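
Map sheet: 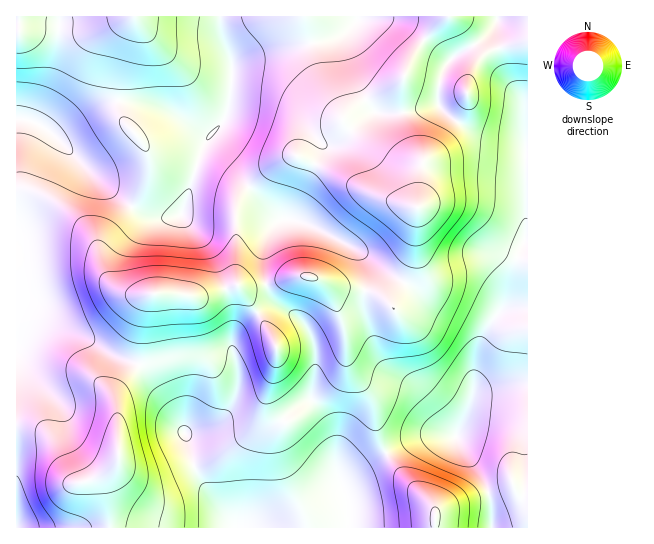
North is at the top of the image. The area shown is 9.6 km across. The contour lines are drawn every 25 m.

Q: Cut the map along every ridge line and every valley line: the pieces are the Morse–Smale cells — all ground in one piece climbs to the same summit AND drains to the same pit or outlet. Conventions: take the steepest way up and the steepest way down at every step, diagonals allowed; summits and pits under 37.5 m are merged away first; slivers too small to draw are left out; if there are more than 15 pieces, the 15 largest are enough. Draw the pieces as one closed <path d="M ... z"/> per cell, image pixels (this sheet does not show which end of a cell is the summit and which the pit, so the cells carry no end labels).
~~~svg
<path d="M527 16l-221 0 13 57 9 20 11 16 4 12 28 27 40 26 4 11 2 21-15-2-31-11-73-37-8 0-8 4-33 27 32 33 14 0 10 3 52 26 57 40 21 20 30 15 11 10 1 15-2 10-2 34-5 18-12 27 24 35 7 13 4 13 2 29 35-1z"/><path d="M249 188l-9 9-4 9 1 79-34 11-50-3-6 8-3 10-3 48-2 6 6 5 31 45 9 18 12 42 38 53 112 0 2-5-1-22-8-16-6-1 1-3-2 0-2 4-1-4-3 3-5-5-1 2-4-2 0 2-4-2 2-2-9 2 0-3 4 1 3-2-7 0-8-8-2 0 1-3-2 1-1-2-2 2 1-5-4 1 3-3-4 0 1-4-4-1 2-4-6-6 2-5-3 0 1-11 4-8 10-10 15-8 11 10 12 22 3 37 6 17 16-16 44-27 24-8 29 0 2-2 11-23 5-18 4-56-8-10-34-18-21-20-57-40-52-26-10-3-14 0z"/><path d="M219 16l-200 0 0 14-3 1 0 87 17 3 16 10 52 52 40 30 14 6 26-4 22-68 4-8 17-20 5-16 3-40-9-22z"/><path d="M22 119l-6 0 0 204 9-4 20 2 46 20 23 15 25 8 2-5 3-48 3-10 6-8 50 3 34-11-1-79 4-9 8-10-17-18-24-17-4-5-22 67-16 5-15-2-17-9-32-25-52-52-16-10z"/><path d="M34 319l-13 1-5 5 0 202 93 1 0-15-4-19 0-13 14-20-3-67 23-29-25-9-39-23z"/><path d="M305 16l-85 1 3 24 9 22-1 31-4 20-6 9-14 16-3 6 1 5 26 19 18 19 33-28 8-4 8 0 73 37 31 11 15 3-2-22-4-11-40-26-28-27-3-10-21-38-8-40z"/><path d="M139 365l-18 20-5 9 3 67-14 20 4 46 125 1-37-53-12-42-9-18-31-45z"/><path d="M455 436l-29 0-15 4-26 13-32 22-10 10 6 24-1 18 143 1 1-18-5-24z"/><path d="M311 401l-16 8-10 10-5 14 4 9-3 1 6 6-2 4 4 1-1 4 4 0-3 3 5-2-1 3 3 0-1 3 2-1 9 11 7 0-3 2-4-1 0 3 9-2 6 4 0-4 5 6 3-3 2 5 2-4 2 0-2 2 5 2 2-4-4-11-3-37-8-16z"/>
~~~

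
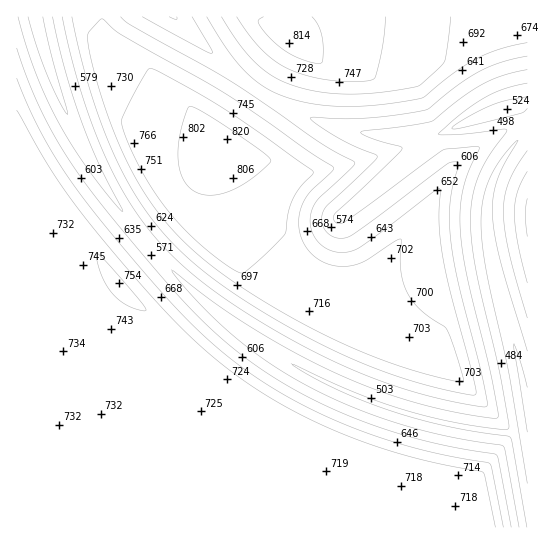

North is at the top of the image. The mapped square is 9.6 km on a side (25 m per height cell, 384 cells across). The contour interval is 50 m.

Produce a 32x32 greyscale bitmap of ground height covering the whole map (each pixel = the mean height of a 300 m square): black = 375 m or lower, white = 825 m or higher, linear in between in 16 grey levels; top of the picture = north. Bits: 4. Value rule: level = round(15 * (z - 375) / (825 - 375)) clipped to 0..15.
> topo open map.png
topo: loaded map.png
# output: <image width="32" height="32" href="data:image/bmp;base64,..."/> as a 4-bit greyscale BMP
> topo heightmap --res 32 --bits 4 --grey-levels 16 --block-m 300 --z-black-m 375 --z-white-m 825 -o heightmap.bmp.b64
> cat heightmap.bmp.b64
<image width="32" height="32" href="data:image/bmp;base64,Qk12AgAAAAAAAHYAAAAoAAAAIAAAACAAAAABAAQAAAAAAAACAAATCwAAEwsAABAAAAAAAAAAAAAAABEREQAiIiIAMzMzAERERABVVVUAZmZmAHd3dwCIiIgAmZmZAKqqqgC7u7sAzMzMAN3d3QDu7u4A////AMzMzMzMzMzMzMzMzMy7u5XMzMzMzMzMzMzMzMu7u7uFzMzMzMzMzMzMzMu7u7u7dMzMzMzMzMzMzLu7u7u7unTMzMzMzMzMzMu7u7u6mYhjzMzMzMzMzMu7u7uph3ZlU8zMzMzMzMzLu7qYdlVEVVLMzMzMzMzMy7qYdlRVZ3dSzMzMzMzMzLqYZUVWeJmXQczMzMzMzMuodVVniaq7ljHMzMzMzMy5hlVniqu7u5YxzMzMzMzLl1Vnmru7u7qFIszMzMzMuXVniru7u7u6dCLMzMzMy5dWibu7u7u7uWQjzMzM3Ll2eavMu7u7u7hjJMzMzcuXaJvMzMu7u7uoUyXMzMy5dorN3My7u7u7p1I1zMzLqGis3d3MqZmru5dCRszMyoaKze3d25d4mruXQkbMzKh3rO7u3duXZniqlkJHvMuXab3u7u7cqGVniZdCRry5dore7u7u7bqHVniXU0a7qGac7u7/7u3LqHVWeGM1u5ZYre7v//7cuph2VWZlM7p1ac3e7//tuph2ZVVEVUO4ZXrN3u7ty6mHd3d2VEREp1WLzd7u26mZmZmZmHZERZZGm8zd3LqZq7vMu7qXZUSFR6vM3LqZm8zd3dzLqYdmdFirzLqYibze7u3cy7upiGRou7qZh5rN7+7t3Mu7qqpUabuph2ir3u7u7dzLu6qq"/>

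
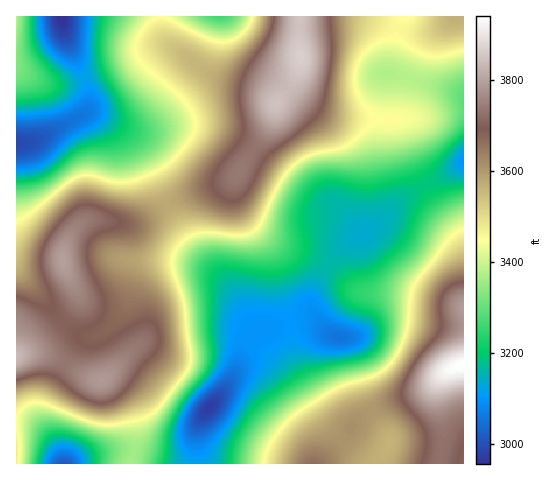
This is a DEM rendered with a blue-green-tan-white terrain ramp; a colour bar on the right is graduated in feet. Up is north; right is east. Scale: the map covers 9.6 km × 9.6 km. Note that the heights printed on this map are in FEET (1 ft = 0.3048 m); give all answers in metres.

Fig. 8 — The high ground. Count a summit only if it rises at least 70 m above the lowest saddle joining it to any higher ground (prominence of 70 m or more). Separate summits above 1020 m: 1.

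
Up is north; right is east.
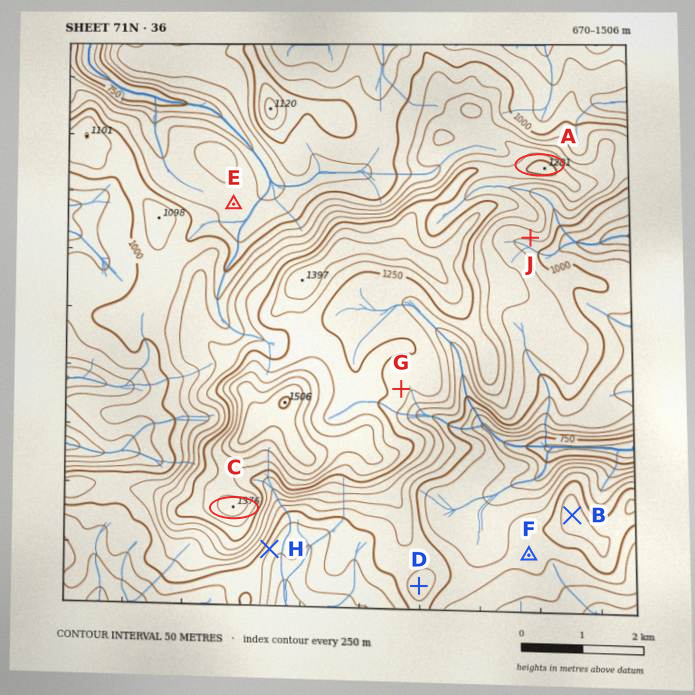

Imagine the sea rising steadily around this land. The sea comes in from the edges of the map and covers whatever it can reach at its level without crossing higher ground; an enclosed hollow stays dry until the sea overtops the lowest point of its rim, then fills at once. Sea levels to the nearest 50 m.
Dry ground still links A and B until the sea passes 950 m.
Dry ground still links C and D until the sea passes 1050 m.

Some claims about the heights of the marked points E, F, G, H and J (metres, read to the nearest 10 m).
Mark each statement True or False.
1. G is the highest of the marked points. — True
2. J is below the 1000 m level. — False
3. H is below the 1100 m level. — True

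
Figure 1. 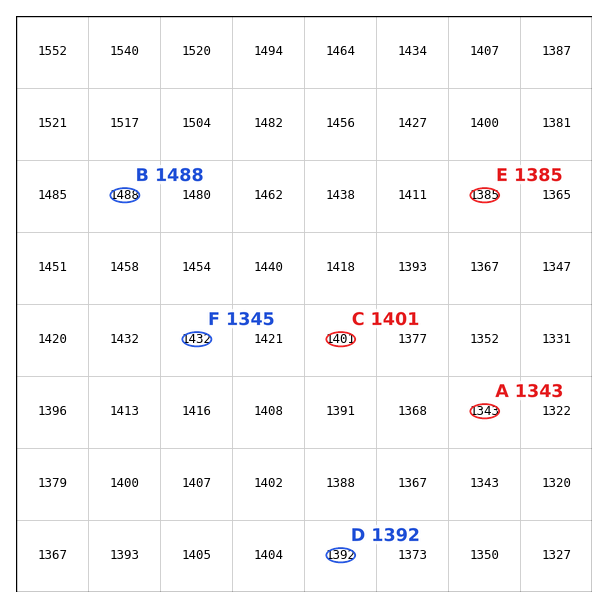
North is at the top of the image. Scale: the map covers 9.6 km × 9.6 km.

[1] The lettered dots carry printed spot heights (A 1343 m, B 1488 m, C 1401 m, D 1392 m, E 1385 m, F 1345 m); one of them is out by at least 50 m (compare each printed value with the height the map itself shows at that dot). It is F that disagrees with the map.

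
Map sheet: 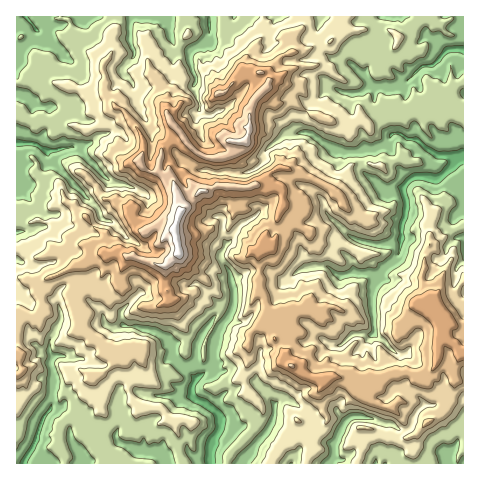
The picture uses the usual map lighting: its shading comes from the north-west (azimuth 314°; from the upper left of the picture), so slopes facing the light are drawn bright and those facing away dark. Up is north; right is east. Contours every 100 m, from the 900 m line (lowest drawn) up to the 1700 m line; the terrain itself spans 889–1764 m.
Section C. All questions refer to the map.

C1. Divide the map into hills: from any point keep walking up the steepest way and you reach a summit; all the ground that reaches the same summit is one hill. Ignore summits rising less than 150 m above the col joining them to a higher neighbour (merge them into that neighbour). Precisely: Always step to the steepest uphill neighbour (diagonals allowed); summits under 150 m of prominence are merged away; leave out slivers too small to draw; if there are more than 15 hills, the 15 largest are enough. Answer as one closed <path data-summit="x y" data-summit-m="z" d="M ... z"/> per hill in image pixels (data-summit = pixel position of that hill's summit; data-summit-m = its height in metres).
<path data-summit="179 252" data-summit-m="1764" d="M463 16l-185 0-4 6 0 10-6 10 9 2 10 16 15 0 21-7 9 5 12 1 18 14 10 12-14 8-12 0-13-6-6 1-19 18-7 14 1 13-17 1-19 16-2 10-7 8-15 6-45-4-14-9-26-31-8-3-12-22-4-22-11-10 0-5 12-12 0-6-5-10 2-24-115 1 0 277 10 7 5 6 0 6-3 6 1 20 11 11 10 3 0 12 4 12-3 30-9 13-26-15 1 59 447-1 0-60-5-4-13-1-15 8-6-2-7-8-9-6-13-2-14 16-6 16-13-4-10 0-5 2-5 7-7 17-4 2-14-11-6-16-15-13-14-5-9 7-6-11-13-13-11 2-20 10-14-26 3-5 1-23 19-33 1-16-2-12 20-9 17 2 14 8 4 0 12-10 9-3 20 0 14 9-3 15-7 16 1 6 20 21 11-1 8 2 0 15 5 10 8-2 4-4 3-5-18-15-2-44 3-13 4-3 6 6 17 0 7 3 8-3 7 0 6-4 7-12 7-6 2-12 8-7 10-3z"/><path data-summit="246 140" data-summit-m="1638" d="M277 16l-68 1 1 16-3 6-17 13 0 11 6 19-2 3-6 0 7 3 5 17-1 5-3 2-11 0-11-10 1-10 9-8-10-8 1-31-5-9 0-19-38 0-3 7 0 16 5 10 0 6-12 12 0 5 11 10 4 22 12 22 8 3 26 31 14 9 44 4 12-4 11-10 2-10 19-16 18-2-2-2 0-10 7-14 19-18 6-1 13 6 12 0 14-8-10-12-18-14-12-1-9-5-21 7-15 0-10-16-9-2 6-10 0-10z"/><path data-summit="292 365" data-summit-m="1510" d="M325 266l-11 0-13 3-14 11-4 0-14-8-11-2-10 2-16 6 1 29-19 33-1 23-3 5 14 26 20-10 11-2 13 13 6 11 4-5 7-2 21 13 9 8 3 13 9 9 7 2 9-19 5-7 5-2 10 0 13 4 9-20 11-12 8 0 2-9-7-25-7-4-7 8-8 2-5-10 0-15-8-2-11 1-20-21-1-6 7-16 3-15z"/><path data-summit="421 304" data-summit-m="1498" d="M463 236l-9 3-8 7-2 12-18 20-17 5-7-3-17 0-6-6-4 3-2 6-1 26 2 25 26 21 6 24-2 10 14 7 7 8 8 2 13-8 13 1 5 3 0-115-8-6 0-11 8-11z"/><path data-summit="19 356" data-summit-m="1399" d="M18 295l-2 0 0 109 19 13 7 3 9-13 1-21 2-4-4-17 1-10-3-4-8-1-10-9-2-22 3-6 0-6z"/>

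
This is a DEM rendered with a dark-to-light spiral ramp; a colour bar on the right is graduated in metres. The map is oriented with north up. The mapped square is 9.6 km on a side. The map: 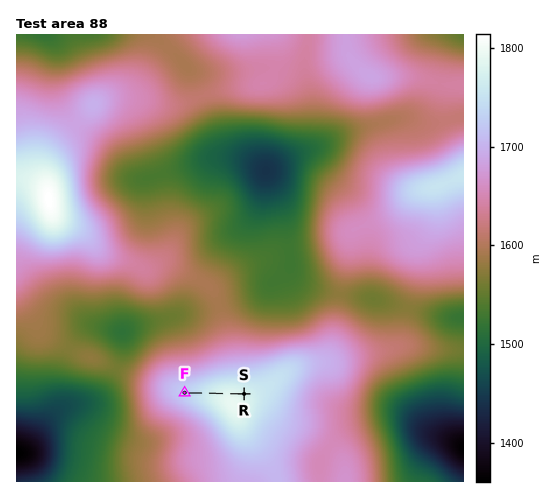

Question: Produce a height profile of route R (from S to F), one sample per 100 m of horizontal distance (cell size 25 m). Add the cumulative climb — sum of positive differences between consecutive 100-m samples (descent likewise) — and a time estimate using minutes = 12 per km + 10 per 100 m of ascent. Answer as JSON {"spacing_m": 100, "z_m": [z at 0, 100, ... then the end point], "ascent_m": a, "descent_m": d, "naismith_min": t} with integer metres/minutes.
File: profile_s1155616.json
{"spacing_m": 100, "z_m": [1779, 1783, 1786, 1786, 1785, 1782, 1776, 1770, 1763, 1755, 1747, 1740, 1733, 1728], "ascent_m": 7, "descent_m": 58, "naismith_min": 16}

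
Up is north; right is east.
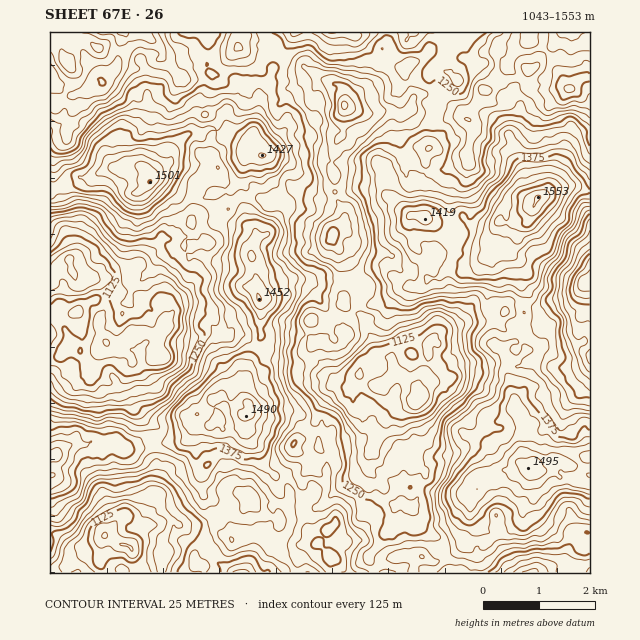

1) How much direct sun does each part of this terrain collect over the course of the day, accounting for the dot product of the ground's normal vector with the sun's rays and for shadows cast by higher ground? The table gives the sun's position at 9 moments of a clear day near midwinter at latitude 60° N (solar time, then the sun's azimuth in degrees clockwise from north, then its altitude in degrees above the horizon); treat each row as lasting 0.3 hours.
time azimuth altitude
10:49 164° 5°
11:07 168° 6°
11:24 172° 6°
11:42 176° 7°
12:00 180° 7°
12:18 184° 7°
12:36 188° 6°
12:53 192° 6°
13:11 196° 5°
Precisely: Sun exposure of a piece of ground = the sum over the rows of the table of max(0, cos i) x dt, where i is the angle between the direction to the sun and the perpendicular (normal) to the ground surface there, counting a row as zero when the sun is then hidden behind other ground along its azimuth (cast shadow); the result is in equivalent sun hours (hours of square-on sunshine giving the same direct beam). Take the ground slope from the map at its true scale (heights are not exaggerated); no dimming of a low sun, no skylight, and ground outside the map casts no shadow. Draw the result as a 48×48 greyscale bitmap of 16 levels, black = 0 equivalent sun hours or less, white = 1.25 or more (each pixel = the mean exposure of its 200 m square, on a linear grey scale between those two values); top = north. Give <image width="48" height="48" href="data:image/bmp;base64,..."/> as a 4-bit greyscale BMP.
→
<image width="48" height="48" href="data:image/bmp;base64,Qk32BAAAAAAAAHYAAAAoAAAAMAAAADAAAAABAAQAAAAAAIAEAAATCwAAEwsAABAAAAAAAAAAAAAAABEREQAiIiIAMzMzAERERABVVVUAZmZmAHd3dwCIiIgAmZmZAKqqqgC7u7sAzMzMAN3d3QDu7u4A////AGEQAhNVEVU2uXiHipgwF5VIhoiairhkRoQiIAAkISFZu5hlZ0JEIjRCFaiJu9yoi1hSAAIzVAJXiHUzRDJXYAAAJUZovd65UnulM2lBIAJSIzISMlUQEgAAZ3dVe8mFVMqbtzJVRFdBAAIzIAIQFBABR5piRmlnfIiaq4h2Z5hTIBRkMQARMhAUd4iJdXiWebvIi9pjRndTI0VzNRABAVVVRmWJl2eLypl4mqqZmIdUV4dEEiAAATVSARRYd4eN21M63MzLhmZ6mYZDECIQEhEAAAE0Znd2VFZ5usyYdmVnmoQAECQxEkMjIAABJCI1RDVnaHaJq4ZYu6UAJkIyESNCIQAAAAAAIgFDQyE0VoeqmFdhIyIjMREhJDERAAAAAAAAAAAAJWiHZFaJYRMQIQABEyEhEAAAAAAAAAACVlQ0aHZmYhABEQAAAAIiRSEAAAAAAAAAAAIzMjMzEAABEBAAAAACQhAAAAAAAAAAAAE0EQEQAAABABAAAAAAEREAAAAAAAAAAAABIBEQAAAREREAAAABABIAAAAAAAAAAAAAERIhIgMyRjQyIAACEAAAAAAAAAAAAAAAABEzJImVU0ZjMgAzMRIhABAAAAAAAAAAABMzN4irVVQiIjenIlVBAiAAAAAAAAAAAERFQzN4rKVDI0MyExExAgAAAAAAAAAAAkM0IBMTabuXUzAAEyJDEBIQADQhABEBJXhmQlITVnvJiWQyAlIBERERIjMhERE1iJmYmmEmhpzN7JZUMzMAEAAAEiNUM0RpmUM1h0RUFYm+7Mp5qYdCAAAAAEVmZ2IjMxAjVkZjRVM3mc7bqZdEIBAAJENGh3ZSASIRESEUhSEhNmiql1Z3hVEVd3VYl3ZERTEAAAABIhRjIyRmmFjLh7p2aauVVTEBIiMgAAAQFHdlQyI0RmeXaXipq7ymM0RCEDdjEAATRpZXYyE1ZqloumiZmZu6djV1IhEiMyM0U0h5dFMneLmMx966iKzKl1MxAAAVZ4dFZVRkM0EBNYqXaf/u283biIhlIAAUM0V3ZiAAAAAAI0ionIrvyoebplNVQQEhRSSIQxAAAAAAEhJHmxN3mFNZl0MCVnZFZTIzNCAAAAAAAAABIQESV1QxSHQki6ynQSQzYxAAAAAAAAAAAAAAESEAJDJXeJmEIzM0MhABIQABAAAAAAAAAAAAEkd1MzESM0EAAAEkQgABAAAAAAAAAAAAAXZTEiABJTMQAAAAARABIAAAAQAAAAAAAAEjEAADIUIQAAAAAQARAAAAAAAAAAAAAAACAAABERAAAAABQiIgAAAAAAAAAAAAAAAAAAAAAjICEUQkNXMAAAAAAAAAAAAAAAAAAAEQIRRUM1dkN4MBAAAAACMQAAAAAAAAAAEiIiaXZkJndlVjAAAAAFcwAAAAAAIQAAIzFs7bqTIjUxNSAAAAE2MSEAAAACIgAAAlesyoYmhREyMhIAABNDAlMAAAEzVSABE4uomrc0ulM1VCIQATVTEhAAAANoZFIUZ5mauWiHR4ZDZ2QgAkRA=="/>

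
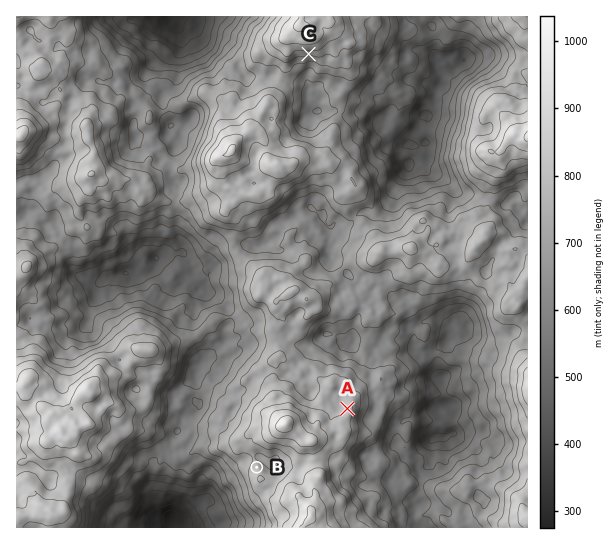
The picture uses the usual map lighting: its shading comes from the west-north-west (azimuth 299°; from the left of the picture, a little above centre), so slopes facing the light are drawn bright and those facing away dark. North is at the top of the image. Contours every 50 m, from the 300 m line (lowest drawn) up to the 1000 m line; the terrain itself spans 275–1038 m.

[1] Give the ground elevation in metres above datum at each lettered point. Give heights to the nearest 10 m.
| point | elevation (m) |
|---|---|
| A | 850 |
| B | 830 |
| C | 860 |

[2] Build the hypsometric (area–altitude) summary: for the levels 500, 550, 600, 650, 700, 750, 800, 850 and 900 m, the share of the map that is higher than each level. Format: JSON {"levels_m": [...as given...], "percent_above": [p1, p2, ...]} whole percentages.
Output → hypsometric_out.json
{"levels_m": [500, 550, 600, 650, 700, 750, 800, 850, 900], "percent_above": [94, 89, 81, 71, 58, 43, 29, 16, 8]}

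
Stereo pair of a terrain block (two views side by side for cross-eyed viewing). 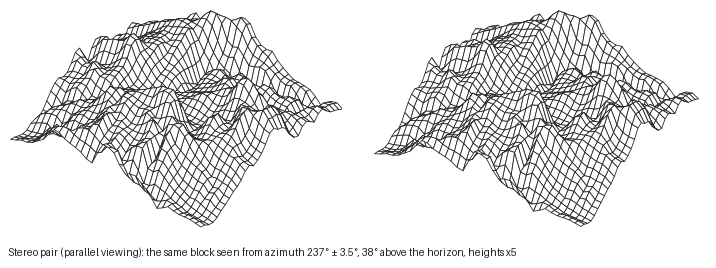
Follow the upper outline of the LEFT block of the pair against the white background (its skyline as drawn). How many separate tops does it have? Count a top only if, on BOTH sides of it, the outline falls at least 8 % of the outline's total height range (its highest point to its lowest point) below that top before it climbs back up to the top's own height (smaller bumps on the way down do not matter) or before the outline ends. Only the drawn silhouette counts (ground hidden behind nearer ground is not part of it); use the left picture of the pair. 5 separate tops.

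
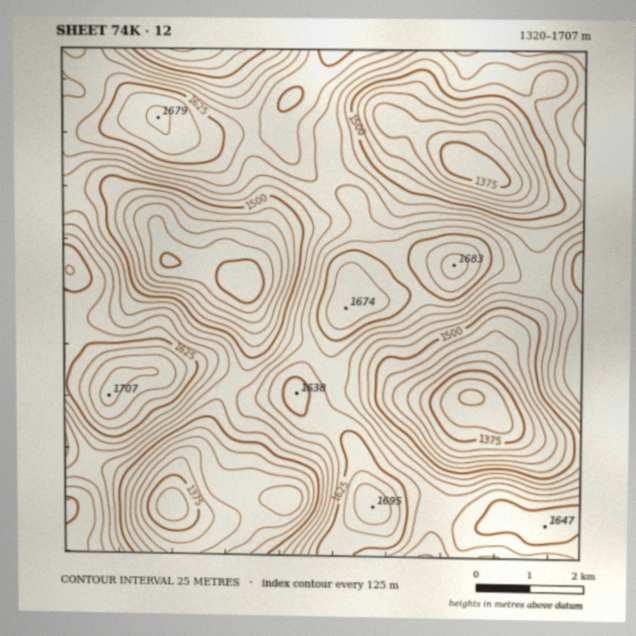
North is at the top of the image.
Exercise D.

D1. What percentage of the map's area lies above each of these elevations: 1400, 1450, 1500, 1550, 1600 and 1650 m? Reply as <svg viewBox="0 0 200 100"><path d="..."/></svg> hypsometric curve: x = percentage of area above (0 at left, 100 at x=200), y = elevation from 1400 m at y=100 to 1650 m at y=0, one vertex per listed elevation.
<svg viewBox="0 0 200 100"><path d="M183 100l-25-20-25-20-34-20-46-20-40-20"/></svg>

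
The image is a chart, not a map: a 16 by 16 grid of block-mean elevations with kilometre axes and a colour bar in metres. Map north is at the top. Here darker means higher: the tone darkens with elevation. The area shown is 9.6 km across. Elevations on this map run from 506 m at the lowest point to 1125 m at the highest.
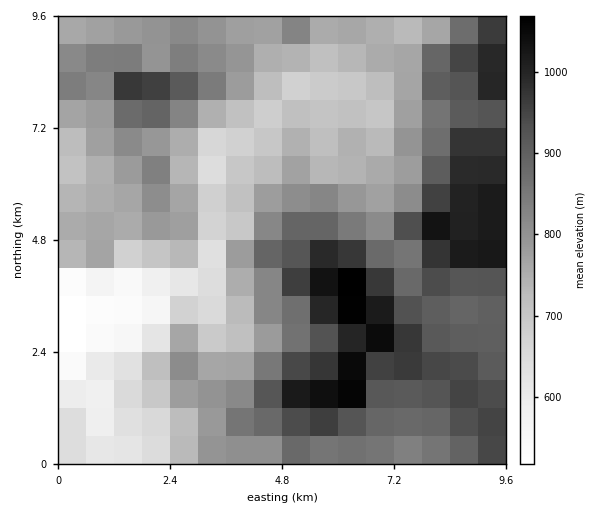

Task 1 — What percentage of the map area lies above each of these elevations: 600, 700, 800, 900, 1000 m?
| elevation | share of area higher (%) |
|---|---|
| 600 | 93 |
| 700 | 82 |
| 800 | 50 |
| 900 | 28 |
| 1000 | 8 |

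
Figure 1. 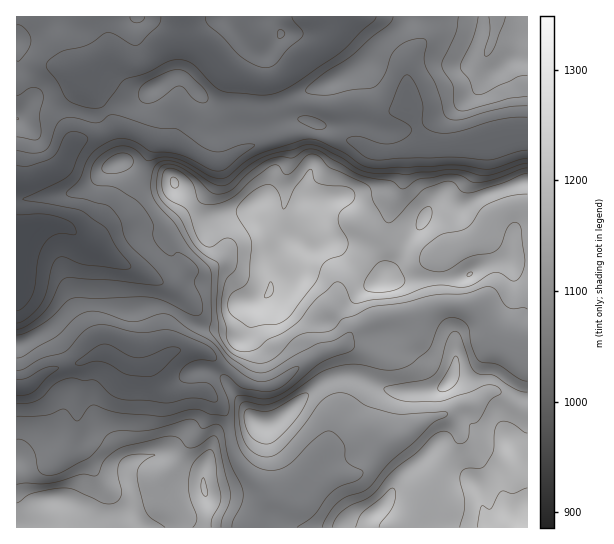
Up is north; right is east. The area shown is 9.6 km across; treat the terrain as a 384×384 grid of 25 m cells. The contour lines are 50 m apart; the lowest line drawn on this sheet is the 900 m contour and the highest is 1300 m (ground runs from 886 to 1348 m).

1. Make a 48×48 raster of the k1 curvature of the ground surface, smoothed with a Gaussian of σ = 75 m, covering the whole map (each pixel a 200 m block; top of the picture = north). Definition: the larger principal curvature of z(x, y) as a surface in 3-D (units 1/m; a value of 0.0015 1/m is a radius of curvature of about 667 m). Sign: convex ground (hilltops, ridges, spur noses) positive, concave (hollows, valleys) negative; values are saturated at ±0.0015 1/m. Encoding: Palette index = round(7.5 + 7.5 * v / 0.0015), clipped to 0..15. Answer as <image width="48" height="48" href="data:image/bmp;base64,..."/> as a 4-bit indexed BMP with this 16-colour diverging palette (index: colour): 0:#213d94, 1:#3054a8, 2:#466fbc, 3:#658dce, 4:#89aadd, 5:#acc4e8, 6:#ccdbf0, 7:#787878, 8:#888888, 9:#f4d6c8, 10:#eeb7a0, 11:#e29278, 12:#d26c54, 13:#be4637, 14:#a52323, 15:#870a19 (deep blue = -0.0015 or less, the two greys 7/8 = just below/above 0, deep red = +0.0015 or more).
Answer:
<image width="48" height="48" href="data:image/bmp;base64,Qk32BAAAAAAAAHYAAAAoAAAAMAAAADAAAAABAAQAAAAAAIAEAAATCwAAEwsAABAAAAAAAAAAlD0hAKhUMAC8b0YAzo1lAN2qiQDoxKwA8NvMAHh4eACIiIgAyNb0AKC37gB4kuIAVGzSADdGvgAjI6UAGQqHAJiIl4iIm5mIi8ZneJmaq7qrh3iIiIuHmYiImJmZq3d4i9iIiIh3eavOyYh4d4uJmJvMupmIund4ndqZh4h3iZmc+4d3d5uJiZvNyoh3ynd4nsmZh4iIiJhn3od3d7uJiJl3m5iJyWd4n7iIiIiHeIdnrqd3ismKeKhmeamquXh4n8l4mZiHiIiIi9uIiqiJeLh3d3irzcuprfh5qpiHiImYiK3IiYeJmKmId3iJm825iviKu6iHd3iYeHnbmHeKqJiJiIiZh4m6ePqcu6iHd4iId4eduHeLqJmZmImZmIisucyd3dqId4iHeIeKqZibmZmZmIqZiIh5yomf/v+od4iHeIeIaZiqh6qpqIqXeId4mWXfqc/6d3iIiZmJiYeqh3eqqZqGeId4h2n7dWr/p3eJve7uuYiIrJeKupqHeHiqlo+2mHef+6q8y6q9+7qsyLh4mYqHd3ed/uyZuod5zdy5d3dn7LzLhrh3mHmIiHeJu4qru6h4mZmYd3d2z6eJd8mZqYd3iId3h1rtuqqYeHiIiIiHv4Z4d/+5mHZ3iIdnd678qIiIeXeYiId4v4Z3eK/8qXZnmYiK79zKqaiJu5iYiId5zah4iEjNuqqry5m+2Zy4mKqZq7iHeId5u6iIiFaMyrvMzMzKdo3KqZuHd6yWeIh4mYeJmHZquqqpmruYd43Lupq3d4zaqZh3eIZpqHd6uZmZmYiHiY2omonKmHnO7tzLzLh4uHeKuYiIh3iZh42Ym5irl3mauqvM3/2puYiKuHiHd4moZqp4q4ebh4mIqZd3ec7KuYiKqHd4iJqYi9l4u4eamZmJmbdneImZuIiJmHd4mqmIr7h3uYipmqmYd7p3eId3uIiIiId5mph4zZh4uHmYeah3d5yYeId4qId3d4h4mYdpy6mauHiYioZ4iJzJiZh4mId3d4iImIic2ry6qHeIioeJmJrJiqd4iN3MupmImJrNyqvMyYiZmrqod4nLm8yHd5rO7sl4mKz9zKmby6mZmrzKqYmsuq7/uXh3et2ZmJz//ZiKvJm6mb3v/bzN7bq//4h3Zq7rqr/+qFR5vciuu8p3ipqZq6dnrYmZiJvv/c/aiHeJrP2/7KhWeHh3iIdni3rKh4mbymiIiJh4iJmuyIh3iId4iId3iIvJZniaqXd3iqmYh3eKqHd4mYiIiId3iLuZd4qXeIiZqZmaqpiKu6qqqZiZmId3d7mJrNyoiZmYiYiIiJq7qYiIh3iKzJd3d6uJq6mruph3iamZqpiIh3d4h3d3rdqYd3uph2eIm8l4ncuqqrzLqYeJmHd3mczLu4mZh3d4m+6p3YZ4d3i+/8qamHd4iKqpmKmId3iImIztyHd4iZd4reypmHeImamrh6h3d4iIiHirqHiIq6h4iLy6mHiqqqiKu6iIiIh3ioiJiHibvMd3h3m7qHiYiLh4mamYiIh3mod3h3i7iduZh3iruYeIh6p3iamZmZmImoiIiYvId7zLqIiKu6iId4uIiaeJmIiavMuYmryXiblniId3iaqph4uHiQ=="/>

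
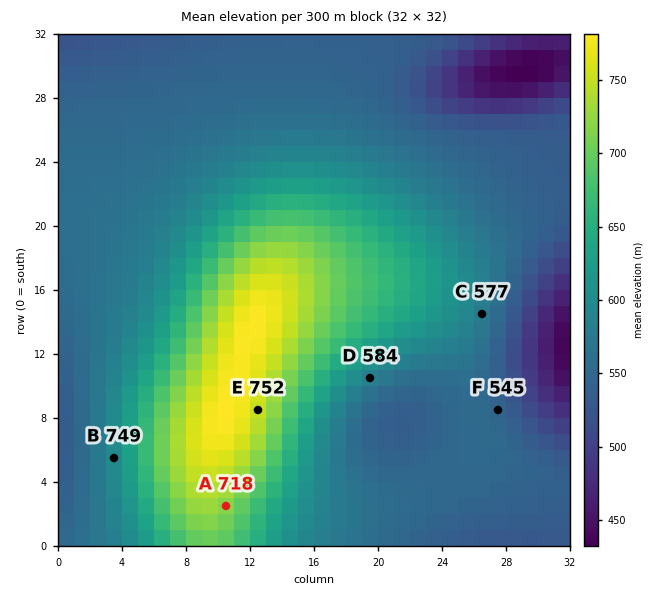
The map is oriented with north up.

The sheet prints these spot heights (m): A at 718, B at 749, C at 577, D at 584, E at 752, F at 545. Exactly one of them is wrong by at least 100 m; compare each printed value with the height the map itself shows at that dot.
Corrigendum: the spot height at B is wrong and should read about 599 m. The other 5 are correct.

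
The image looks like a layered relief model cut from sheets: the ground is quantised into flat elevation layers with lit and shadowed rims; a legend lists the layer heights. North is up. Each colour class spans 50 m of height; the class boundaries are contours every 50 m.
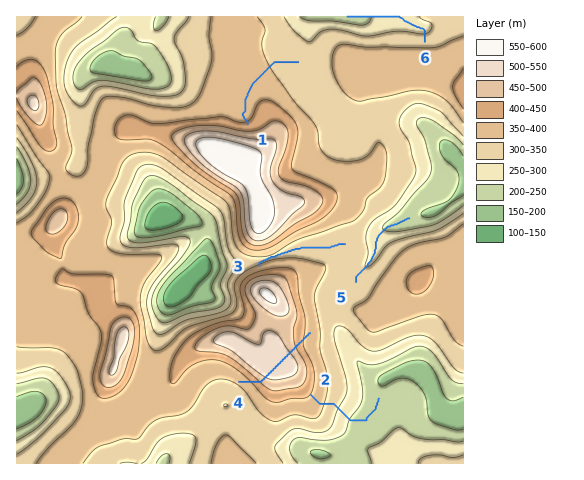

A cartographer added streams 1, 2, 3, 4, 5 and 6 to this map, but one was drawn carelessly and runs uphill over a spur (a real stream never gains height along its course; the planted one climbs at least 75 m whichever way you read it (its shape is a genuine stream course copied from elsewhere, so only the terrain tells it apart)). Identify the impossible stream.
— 4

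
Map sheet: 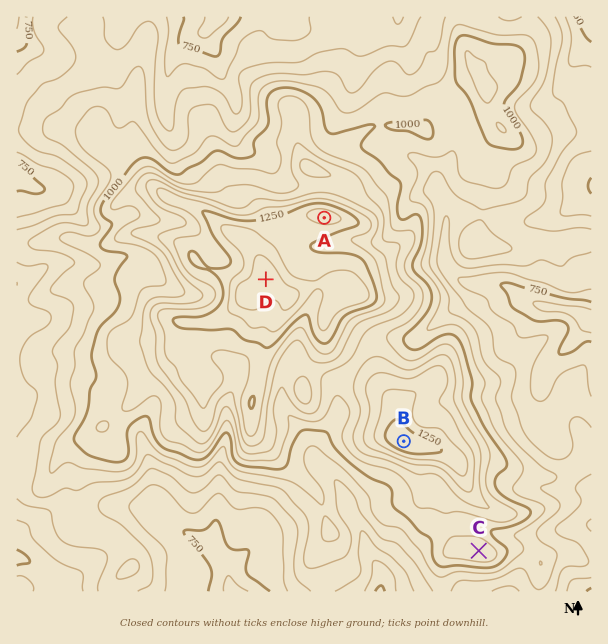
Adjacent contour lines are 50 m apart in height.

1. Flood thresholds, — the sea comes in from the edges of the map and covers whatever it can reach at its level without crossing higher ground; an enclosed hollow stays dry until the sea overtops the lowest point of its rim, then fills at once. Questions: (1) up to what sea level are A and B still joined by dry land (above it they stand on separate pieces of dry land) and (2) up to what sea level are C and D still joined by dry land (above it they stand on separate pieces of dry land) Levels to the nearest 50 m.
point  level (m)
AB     1100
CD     1050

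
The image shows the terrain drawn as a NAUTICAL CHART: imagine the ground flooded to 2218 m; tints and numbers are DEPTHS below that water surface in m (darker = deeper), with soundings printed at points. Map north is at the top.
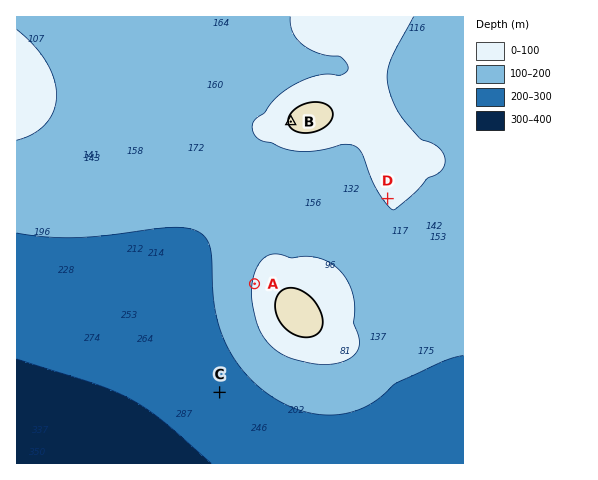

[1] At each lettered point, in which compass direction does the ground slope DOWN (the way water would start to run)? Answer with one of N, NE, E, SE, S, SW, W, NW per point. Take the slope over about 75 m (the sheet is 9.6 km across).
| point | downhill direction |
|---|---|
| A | W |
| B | W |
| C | SW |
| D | SW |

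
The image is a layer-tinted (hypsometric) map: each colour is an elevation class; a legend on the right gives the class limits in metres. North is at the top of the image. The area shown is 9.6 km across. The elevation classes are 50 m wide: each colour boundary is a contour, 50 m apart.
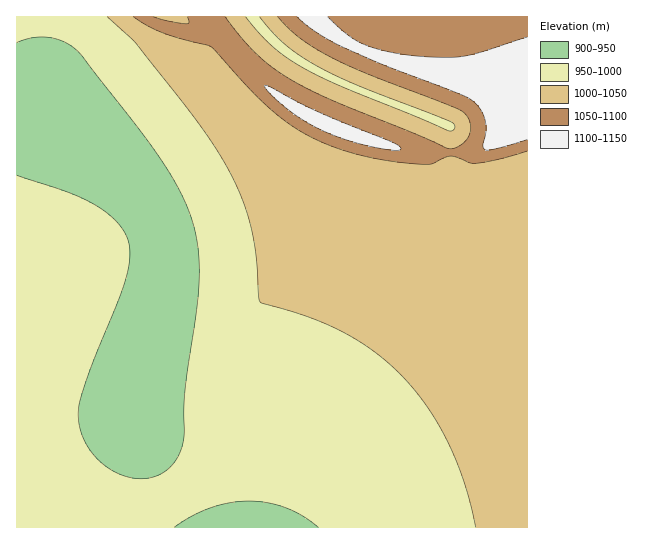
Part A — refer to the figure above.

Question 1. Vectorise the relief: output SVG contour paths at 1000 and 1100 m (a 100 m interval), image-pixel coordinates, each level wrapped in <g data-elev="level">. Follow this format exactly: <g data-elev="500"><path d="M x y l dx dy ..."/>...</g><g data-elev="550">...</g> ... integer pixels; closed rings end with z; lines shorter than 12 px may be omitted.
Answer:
<g data-elev="1000"><path d="M107 17l28 25 42 53 31 42 21 34 14 30 8 28 5 25 2 41 2 7 49 15 34 15 32 20 28 25 26 32 20 35 16 40 11 43"/><path d="M259 17l25 26 30 21 43 21 93 36 4 4 0 4-3 2-4-1-104-43-34-16-19-11-15-11-14-14-15-18"/></g><g data-elev="1100"><path d="M390 150l8 0 3-1-2-3-7-4-69-28-52-27-6-1 4 7 15 13 16 12 16 9 33 14z"/><path d="M527 37l-62 19-20 1-31-1-29-5-22-7-16-9-19-18"/><path d="M297 17l18 15 26 14 39 17 73 28 18 9 9 9 5 10 1 12-3 15 3 4 15-3 26-7"/></g>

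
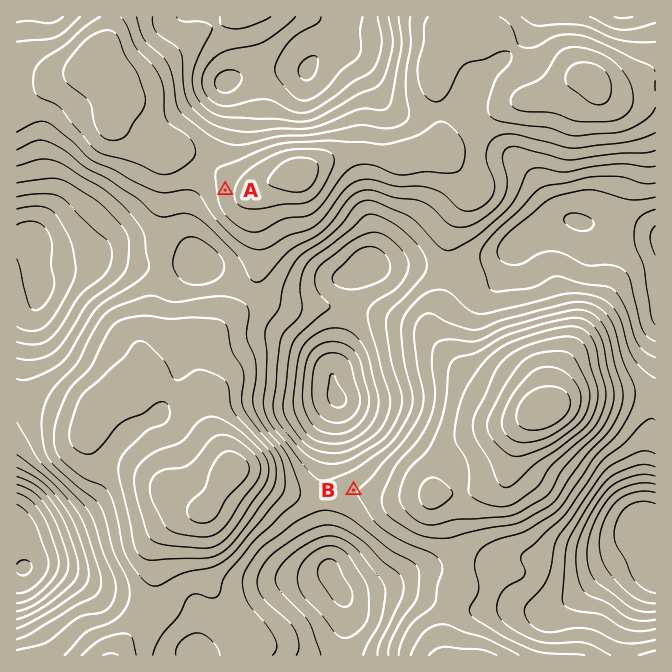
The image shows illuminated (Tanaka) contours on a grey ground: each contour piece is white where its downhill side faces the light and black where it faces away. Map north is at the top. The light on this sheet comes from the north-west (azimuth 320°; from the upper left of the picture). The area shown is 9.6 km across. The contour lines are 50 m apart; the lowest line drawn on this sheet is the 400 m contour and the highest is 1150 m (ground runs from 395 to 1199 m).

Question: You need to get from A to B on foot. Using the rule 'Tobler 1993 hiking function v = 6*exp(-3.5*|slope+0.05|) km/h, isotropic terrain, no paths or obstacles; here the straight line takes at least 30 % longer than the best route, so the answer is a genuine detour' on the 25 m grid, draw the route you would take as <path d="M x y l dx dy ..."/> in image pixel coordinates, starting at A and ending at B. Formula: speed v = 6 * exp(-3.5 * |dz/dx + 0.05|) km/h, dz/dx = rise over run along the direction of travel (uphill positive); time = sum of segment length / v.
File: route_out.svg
<path d="M225 190l-1 3 0 19 15 30 6 6 10 20 0 12 2 3 0 50 8 17 0 60 9 17 46 46 34 17"/>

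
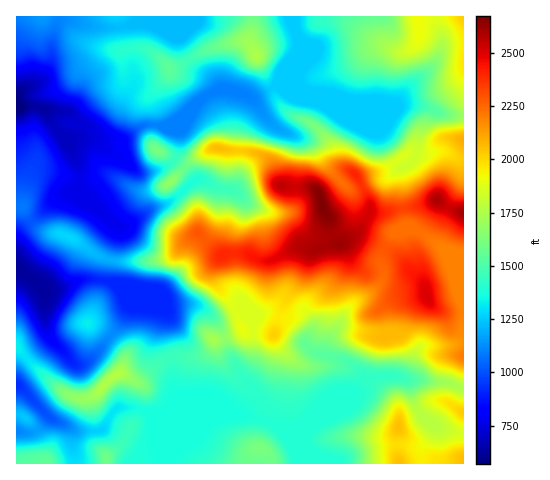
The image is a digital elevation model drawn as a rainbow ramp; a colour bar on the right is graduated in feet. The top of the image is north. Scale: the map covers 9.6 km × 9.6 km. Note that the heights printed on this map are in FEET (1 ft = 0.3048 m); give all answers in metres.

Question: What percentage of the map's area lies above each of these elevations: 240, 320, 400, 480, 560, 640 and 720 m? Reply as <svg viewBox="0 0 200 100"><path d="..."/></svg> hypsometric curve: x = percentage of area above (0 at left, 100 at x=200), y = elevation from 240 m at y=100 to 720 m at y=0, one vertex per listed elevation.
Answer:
<svg viewBox="0 0 200 100"><path d="M190 100l-21-17-36-16-52-17-25-17-24-16-19-17"/></svg>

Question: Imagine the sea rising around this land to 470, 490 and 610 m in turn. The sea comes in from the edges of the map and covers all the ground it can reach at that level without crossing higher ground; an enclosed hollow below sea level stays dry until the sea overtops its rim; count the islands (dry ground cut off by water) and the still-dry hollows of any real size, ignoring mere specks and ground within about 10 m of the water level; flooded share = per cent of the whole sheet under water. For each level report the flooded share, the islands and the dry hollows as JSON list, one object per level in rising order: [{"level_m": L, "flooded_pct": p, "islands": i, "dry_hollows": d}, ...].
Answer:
[{"level_m": 470, "flooded_pct": 57, "islands": 2, "dry_hollows": 0}, {"level_m": 490, "flooded_pct": 62, "islands": 3, "dry_hollows": 0}, {"level_m": 610, "flooded_pct": 80, "islands": 1, "dry_hollows": 0}]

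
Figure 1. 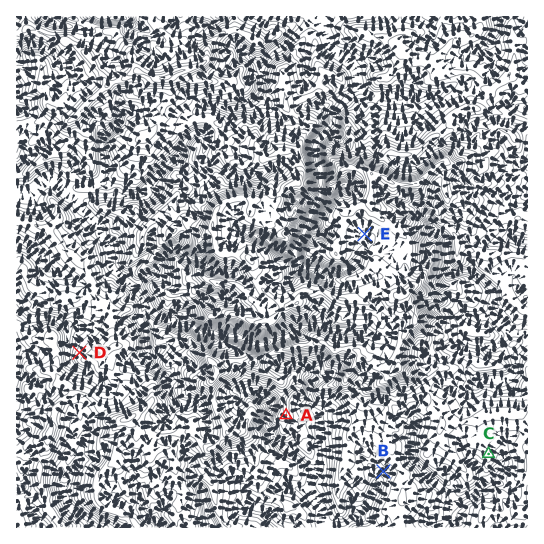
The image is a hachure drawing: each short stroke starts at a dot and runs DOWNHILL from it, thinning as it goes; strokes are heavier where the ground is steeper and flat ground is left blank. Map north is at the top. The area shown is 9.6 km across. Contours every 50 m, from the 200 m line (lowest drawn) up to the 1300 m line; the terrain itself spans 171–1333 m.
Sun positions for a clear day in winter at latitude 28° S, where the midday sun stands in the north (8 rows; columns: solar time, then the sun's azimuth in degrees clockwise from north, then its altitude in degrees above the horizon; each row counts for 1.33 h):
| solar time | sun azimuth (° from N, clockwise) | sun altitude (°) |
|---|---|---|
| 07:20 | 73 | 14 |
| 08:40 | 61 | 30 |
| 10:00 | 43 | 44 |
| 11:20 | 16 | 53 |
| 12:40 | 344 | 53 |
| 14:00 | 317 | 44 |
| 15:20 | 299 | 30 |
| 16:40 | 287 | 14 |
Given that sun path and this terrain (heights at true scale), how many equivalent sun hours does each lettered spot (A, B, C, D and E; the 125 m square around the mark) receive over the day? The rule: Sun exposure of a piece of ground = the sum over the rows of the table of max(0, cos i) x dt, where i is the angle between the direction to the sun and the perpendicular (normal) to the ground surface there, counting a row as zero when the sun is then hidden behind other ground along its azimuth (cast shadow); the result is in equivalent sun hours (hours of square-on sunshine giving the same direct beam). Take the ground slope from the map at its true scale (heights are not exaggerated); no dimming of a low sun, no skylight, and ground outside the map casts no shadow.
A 4.7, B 3.2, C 5.1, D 6.8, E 4.9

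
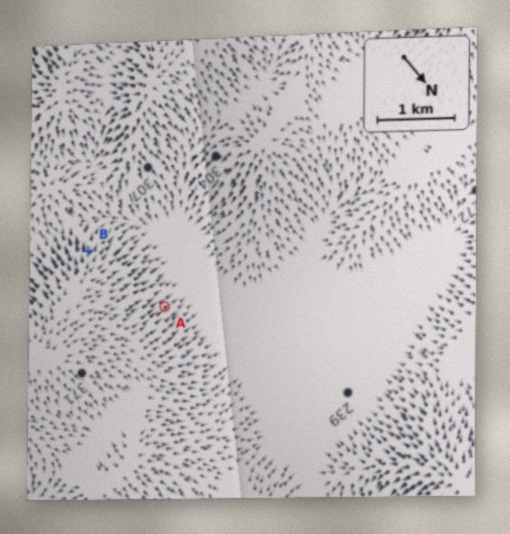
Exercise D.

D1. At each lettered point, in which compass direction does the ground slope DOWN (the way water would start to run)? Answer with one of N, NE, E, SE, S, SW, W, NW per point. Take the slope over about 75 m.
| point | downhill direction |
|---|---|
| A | W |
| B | SW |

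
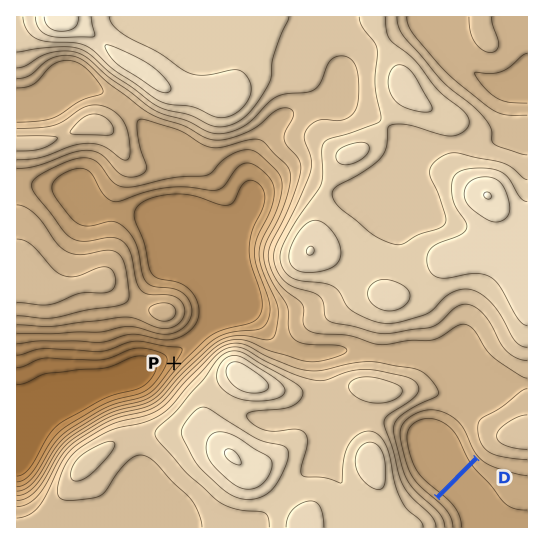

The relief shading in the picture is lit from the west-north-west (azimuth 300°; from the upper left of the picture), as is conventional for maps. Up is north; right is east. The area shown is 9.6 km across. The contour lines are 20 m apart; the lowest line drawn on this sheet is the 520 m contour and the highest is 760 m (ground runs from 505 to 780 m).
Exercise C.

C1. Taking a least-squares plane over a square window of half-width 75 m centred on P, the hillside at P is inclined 10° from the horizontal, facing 304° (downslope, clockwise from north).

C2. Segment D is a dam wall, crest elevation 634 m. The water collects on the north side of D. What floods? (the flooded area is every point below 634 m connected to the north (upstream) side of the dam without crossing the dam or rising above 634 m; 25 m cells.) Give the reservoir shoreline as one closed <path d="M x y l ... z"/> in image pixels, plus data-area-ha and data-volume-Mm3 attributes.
<path d="M434 412l-13 1-8 4-8 6-2 6 0 16 6 22 4 8 13 14 9 7 40-39-18-32-11-9-12-4z" data-area-ha="139" data-volume-Mm3="26.68"/>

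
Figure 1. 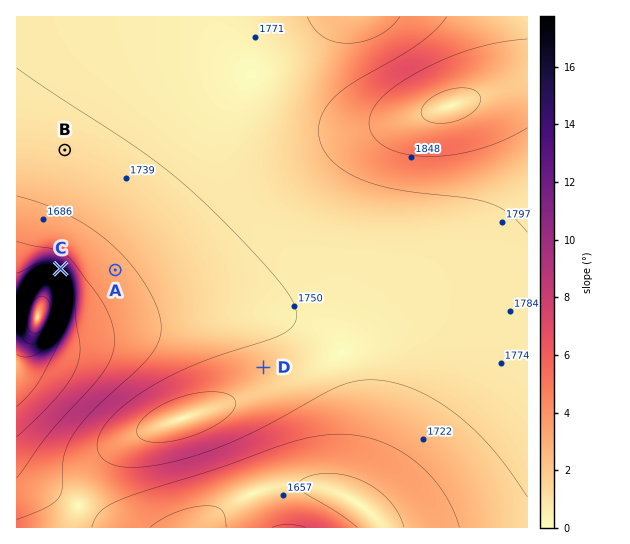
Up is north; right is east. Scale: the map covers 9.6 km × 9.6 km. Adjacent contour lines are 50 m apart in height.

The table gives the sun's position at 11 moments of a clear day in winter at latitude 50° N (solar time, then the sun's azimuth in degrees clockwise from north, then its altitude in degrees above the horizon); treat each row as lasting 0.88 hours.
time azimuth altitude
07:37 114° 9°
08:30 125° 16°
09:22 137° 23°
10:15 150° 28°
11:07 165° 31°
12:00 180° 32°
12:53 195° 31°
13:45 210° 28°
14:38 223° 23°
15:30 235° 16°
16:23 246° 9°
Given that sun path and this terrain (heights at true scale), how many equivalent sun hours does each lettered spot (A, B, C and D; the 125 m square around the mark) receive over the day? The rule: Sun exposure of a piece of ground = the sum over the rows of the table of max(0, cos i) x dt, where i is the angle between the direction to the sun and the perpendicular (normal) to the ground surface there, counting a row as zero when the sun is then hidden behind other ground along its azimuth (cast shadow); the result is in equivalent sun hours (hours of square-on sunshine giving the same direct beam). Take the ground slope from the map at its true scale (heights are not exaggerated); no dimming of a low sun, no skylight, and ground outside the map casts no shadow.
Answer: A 3.9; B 3.8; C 4.9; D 3.4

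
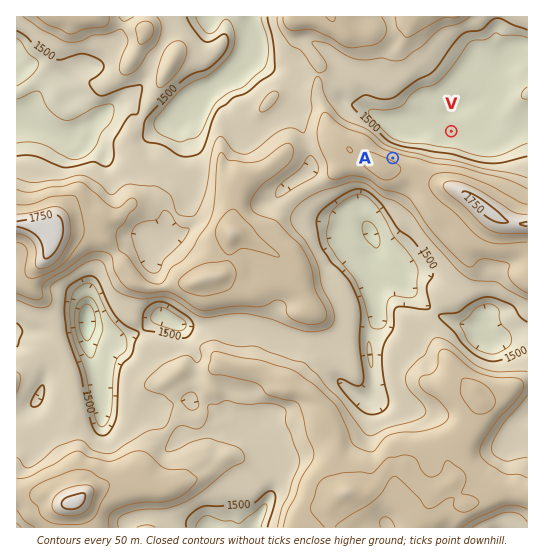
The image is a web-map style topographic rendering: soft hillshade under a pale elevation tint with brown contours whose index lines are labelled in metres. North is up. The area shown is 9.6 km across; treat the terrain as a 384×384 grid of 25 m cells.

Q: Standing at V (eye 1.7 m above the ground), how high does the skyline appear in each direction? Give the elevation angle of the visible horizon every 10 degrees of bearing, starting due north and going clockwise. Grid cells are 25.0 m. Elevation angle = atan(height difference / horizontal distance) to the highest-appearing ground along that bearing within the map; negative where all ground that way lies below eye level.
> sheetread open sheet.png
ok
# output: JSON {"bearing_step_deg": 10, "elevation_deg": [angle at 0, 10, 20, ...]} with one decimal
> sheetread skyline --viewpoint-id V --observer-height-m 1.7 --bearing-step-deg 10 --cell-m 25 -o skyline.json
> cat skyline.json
{"bearing_step_deg": 10, "elevation_deg": [5.0, 3.3, 2.3, 2.5, 0.4, 0.4, 1.1, 0.7, 0.4, 0.3, 1.3, 3.5, 4.8, 7.1, 10.2, 12.5, 14.7, 16.6, 17.0, 16.7, 16.2, 15.4, 14.7, 13.4, 11.5, 9.5, 8.0, 6.0, 4.0, 2.9, 4.0, 4.5, 5.1, 5.0, 5.6, 5.4]}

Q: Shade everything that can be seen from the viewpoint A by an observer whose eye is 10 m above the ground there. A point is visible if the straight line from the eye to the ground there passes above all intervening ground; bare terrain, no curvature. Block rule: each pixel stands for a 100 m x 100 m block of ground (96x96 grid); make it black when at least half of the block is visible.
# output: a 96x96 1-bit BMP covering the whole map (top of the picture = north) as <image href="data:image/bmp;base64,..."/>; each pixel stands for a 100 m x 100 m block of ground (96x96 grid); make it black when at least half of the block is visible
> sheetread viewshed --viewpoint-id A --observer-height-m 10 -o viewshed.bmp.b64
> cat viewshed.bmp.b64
<image width="96" height="96" href="data:image/bmp;base64,Qk2+BAAAAAAAAD4AAAAoAAAAYAAAAGAAAAABAAEAAAAAAIAEAAATCwAAEwsAAAIAAAAAAAAA////AAAAAAAAAAAAAAAAAAAAAAAAAAAAAAAAAAAAAAAAAAAAAAAAAAAAAAAAAAAAAAAAAAAAAAAAAAAAAAAAAAAAAAAAAAAAAAAAAAAAAAAAAAAAAAAAAAAAAAAAAAAAAAAAAAAAAAAAAAAAAAAAAAAAAAAAAAAAAAAAAAAAAAAAAAAAAAAAAAAAAAAAAAAAAAAAAAAAAAAAAAAAAAAAAAAAAAAAAAAAAAAAAAAAAAAAAAAAAAAAAAAAAAAAAAAAAAAAAAAAAAAAAAAAAAAAAAAAAAAAAAAAAAAAAAAAAAAAAAAAAAAAAAAAAAAAAAAAAAAAAAAAAAAAAAAAAAAAAAAAAAAAAAAAAAAAAAAAAAAAAAAAAAAAAAAAAAAAAAAAAAAAAAAAAAAAAAAAAAAAAAAAAAAAAAAAAAAAAAAAAAAAAAAAAAAAAAAAAAgAAAAAAAAAAAAAAAAAAAAAAAAAAAAAAAAAAAAAAAAAAAAAAAAAAAAAAAAAAAAAAAAAAAAAAAAAAAAAAAAAAAAAAAAAAAAAAAAAAAAAAAAAAAAAAAAAAAAAAAAAAAAAAAAAAAAAAAAAAAAAAAAAAAAAAAAAAAAAAAAAAAAAAAAAAAAAAAAAAAAAAAAAAAAAAAAAAAAAAAAAAAAAAAAAAAAAAAAAAAAAAAAAAAAAAAAAAAAAAAAAAAAAAAAAAAAAAAAAAAAAAAAAAAAAAAAAAAAAAAAAAAAAAAAAAAAAAAAAAAAAAAAAAAAAAAAAAAAAAAAAAAAAAAAAAAAAAAAAAAAAAAAAAAAAAAAAAAAAAAAAAAAAAAAAAAAAAAAAAAAAAAAAAAAAAAAAAAAAAAAAAAAAAAAAAAAAAAAAAAAAAAAAAAAAAAAAAAAAAAAAAAAAHAAAAAAAAAAAAAAAHAAAAAAAAAAAAAAAHwAAAAAAAAAAAAAAPwAAAAAAAAAAAAAADwAAAAAAAAAAAAAHDgAAAAAAAAAAAAAHHAAAAAAAAAAAAAAHCAAAAAAAAAAAAAAP8AAAAAAAAAAAAAAP8AAAAAAAAAAAAAAf8AAAAAAAAAAAAAAf4AAAAAAAAAAAAAA/8AMAAAAAAAAAAAf/8D8AAAAAAAAAAA/w4H8AAAAAAAAAAB/hwH8AAAAAAAAAADwPw/8AAAAAAAAAA/gH//8AAAAAAAAAA/gP//8AAAAAAAAABHg///8AAAAAAAAAAD////8AAAAAAAAAAH////8AAAAAAAAAAf////8AAAAAAAAAI/////8AAAAAAAAAP/////8AAAAAAAAAf/////8AAAAAAAAAf/////8AAAAAAAAA//////8AAAAAAAAA//////8AAAAAAAAA//////8AAAAAAAAY//////8AAAAAAAAb//////8AAAAAAAA///////8AAAAAAAA///////8AAAAAAAA///////8AAAAAAAB///////8AAAAAAAA///////8AAAGAAQA///////8AAADAAQA///////8AIADgAQA///////8B/4BjAAAf/wP///8D/4B/AAAP/4P///8="/>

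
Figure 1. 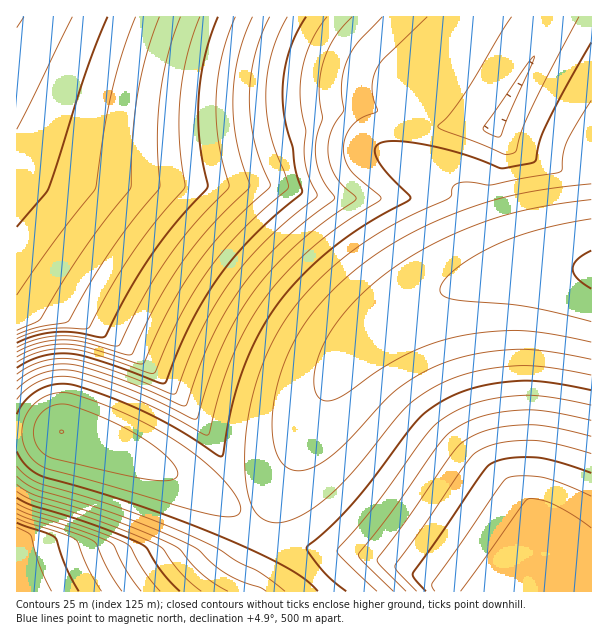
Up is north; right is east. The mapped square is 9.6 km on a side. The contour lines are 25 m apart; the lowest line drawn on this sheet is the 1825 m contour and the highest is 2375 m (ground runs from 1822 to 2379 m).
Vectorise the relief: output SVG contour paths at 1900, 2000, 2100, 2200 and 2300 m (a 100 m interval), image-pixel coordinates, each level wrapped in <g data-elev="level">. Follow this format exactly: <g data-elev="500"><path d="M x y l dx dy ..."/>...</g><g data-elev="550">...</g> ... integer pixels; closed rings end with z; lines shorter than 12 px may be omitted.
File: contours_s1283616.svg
<g data-elev="1900"><path d="M136 17l-14 36-10 37-7 38-10 61-40 51-38 55"/></g><g data-elev="2000"><path d="M17 523l38 14 12 32 12 22"/><path d="M218 17l-13 39-6 42 0 37 3 24 6 26-2 4-30 33-25 33-22 36-24 45-4 1-26-5-19 0-20 3-19 8"/></g><g data-elev="2100"><path d="M435 591l-3-4 1-5 73-103 15-3 22 1 22 8 26 11"/><path d="M17 503l13 7 53 16 43 17 5 5 12 22 17 21"/><path d="M287 17l-9 19-7 20-4 21-1 21 1 19 4 18 14 39 3 14-46 42-34 40-28 47-25 55-6 1-54-19-26-5-13 0-14 2-13 5-12 6"/></g><g data-elev="2200"><path d="M393 591l-32-31-2-6 29-38 46-66 14-16 13-9 15-7 16-4 20-3 31 0 48 9"/><path d="M17 476l9 8 10 5 80 25 66 27 16 8 15 15 14 10 15 7 18 6 6 4"/><path d="M497 137l-11-5-3-4 42-61 9-11-1 6-23 51-9 22-1 2z"/><path d="M382 17l-24 25-11 18-4 12-1 12 2 26-11 17-4 14-1 15 5 15 8 12 15 14 0 3-33 23-26 21-25 25-19 24-17 26-15 29-12 30-12 41-6-1-35-17-31-14-51-16-15-1-15 3-15 7-12 9"/></g><g data-elev="2300"><path d="M154 480l13 1 8-2 3-5-3-7-7-9-12-11-34-21-31-13-26-9-9 1-8 3-6 5-6 7-3 11 2 10 5 9 8 7 73 17z"/><path d="M591 184l-37 4-34 6-28 7-29 9-31 13-28 14-27 17-24 18-21 19-20 22-13 20-11 21-9 26-6 25-1 24 3 20 6 12 9 8 12 2 13-5 14-8 13-12 43-45 14-13 29-18 31-12 30-6 33-3 30 3 39 7"/></g>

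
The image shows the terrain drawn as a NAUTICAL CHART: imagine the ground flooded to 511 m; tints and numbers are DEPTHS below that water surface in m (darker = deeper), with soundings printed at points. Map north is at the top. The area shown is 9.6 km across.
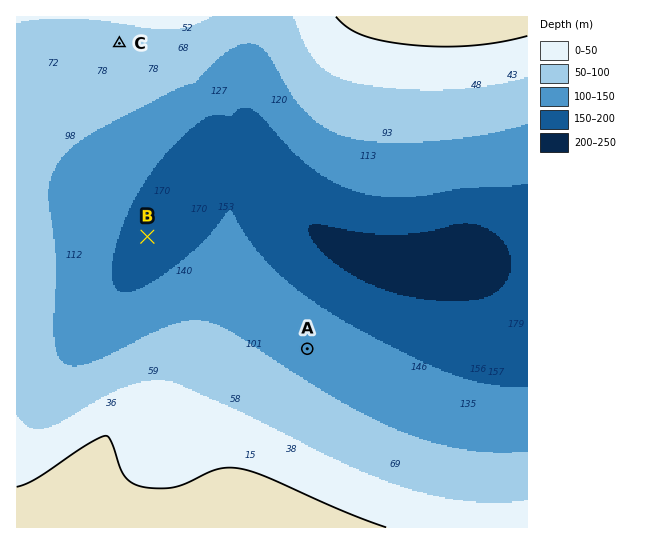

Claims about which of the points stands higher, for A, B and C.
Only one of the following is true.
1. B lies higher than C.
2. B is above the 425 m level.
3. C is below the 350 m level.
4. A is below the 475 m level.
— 4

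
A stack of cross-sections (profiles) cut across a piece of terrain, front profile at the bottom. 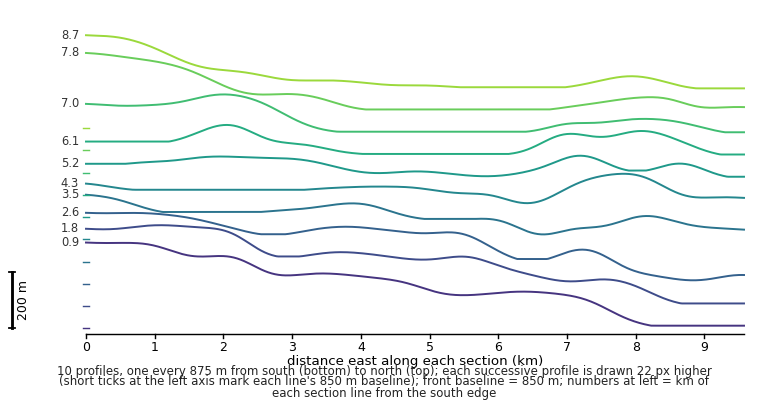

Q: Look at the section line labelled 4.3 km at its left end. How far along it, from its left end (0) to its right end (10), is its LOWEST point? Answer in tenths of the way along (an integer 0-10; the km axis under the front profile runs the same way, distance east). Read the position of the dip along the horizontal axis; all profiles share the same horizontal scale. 7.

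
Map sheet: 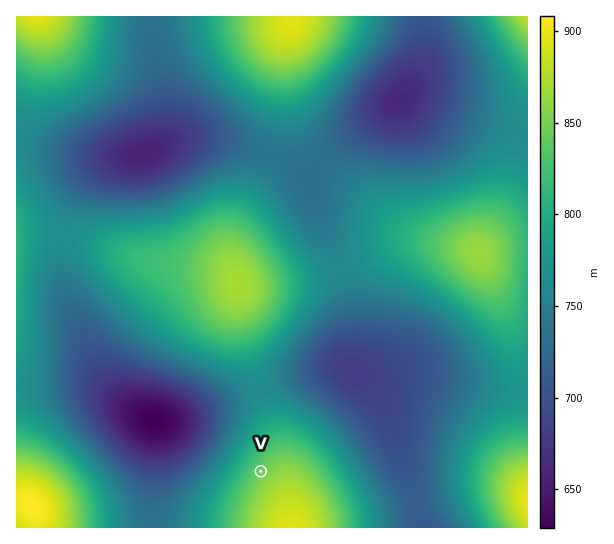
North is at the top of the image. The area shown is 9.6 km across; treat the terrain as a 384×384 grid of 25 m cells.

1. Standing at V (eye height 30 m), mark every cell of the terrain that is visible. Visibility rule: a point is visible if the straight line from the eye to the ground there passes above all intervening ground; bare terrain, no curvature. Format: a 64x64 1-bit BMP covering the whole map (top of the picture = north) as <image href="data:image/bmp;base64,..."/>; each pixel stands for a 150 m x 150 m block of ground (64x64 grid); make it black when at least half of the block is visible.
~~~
<image width="64" height="64" href="data:image/bmp;base64,Qk0+AgAAAAAAAD4AAAAoAAAAQAAAAEAAAAABAAEAAAAAAAACAAATCwAAEwsAAAIAAAAAAAAA////AAAAAAAf//4fwAAADx/////gAAAfP////+AAAB8/////4AAAPz/////gAAB/f////+AAAH9/////4AAAf3/////gAAD//////+AAAP//////wAAA///////AAAD//////8AAAf7/////gAAB/v////+AAAH+/////4AAA///////gAAD///////AAAf//////8AAB///////4AAf///////wAD////////gA/////////gf///////////////////////7//////////v/////////+//////////z//////////P/////////4//////////j///4+H///8P///AAH///w///wAAP//+D//8AAAf//4P8AAAAB///A/wAAAAH//4D+AAAAAf//APwAAAAB//AA/AAAAAH/AAD4AAAAAfwAAPAAAAAB+AAA8AAAAAHwAADgAAAAAeAAAOAAAAABwAAAwAAAAAGAAADAAAAAAQAAAMAAAAAAAAAAgAAAAAAAAACAAAAAAAAAAIAAAAAAAAAAgAAAAACAAADAAAAAAYAAAOAAAAAHwAAA+AAAAB/AAAD+AAAAP+AAAP8AAAD/8AAD/4AAAf/4AA//wAAB//wAH//AAAP//gA//8AAB///AH//4AAH//+A///gAAf//+P//+AAB///////4AAEH////w=="/>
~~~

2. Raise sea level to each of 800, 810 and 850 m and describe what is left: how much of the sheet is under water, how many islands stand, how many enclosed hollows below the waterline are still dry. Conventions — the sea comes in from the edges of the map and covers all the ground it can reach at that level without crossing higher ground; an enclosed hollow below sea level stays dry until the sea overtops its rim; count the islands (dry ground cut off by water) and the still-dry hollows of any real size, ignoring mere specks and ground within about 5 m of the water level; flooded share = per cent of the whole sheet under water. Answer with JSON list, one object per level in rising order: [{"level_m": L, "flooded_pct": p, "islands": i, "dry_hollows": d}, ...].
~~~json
[{"level_m": 800, "flooded_pct": 74, "islands": 1, "dry_hollows": 0}, {"level_m": 810, "flooded_pct": 78, "islands": 1, "dry_hollows": 0}, {"level_m": 850, "flooded_pct": 91, "islands": 2, "dry_hollows": 0}]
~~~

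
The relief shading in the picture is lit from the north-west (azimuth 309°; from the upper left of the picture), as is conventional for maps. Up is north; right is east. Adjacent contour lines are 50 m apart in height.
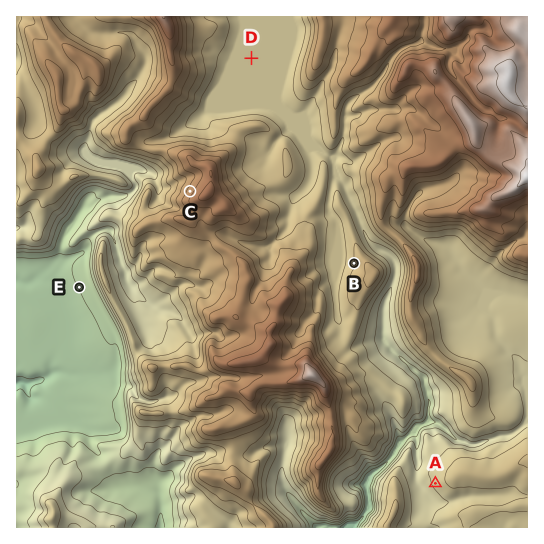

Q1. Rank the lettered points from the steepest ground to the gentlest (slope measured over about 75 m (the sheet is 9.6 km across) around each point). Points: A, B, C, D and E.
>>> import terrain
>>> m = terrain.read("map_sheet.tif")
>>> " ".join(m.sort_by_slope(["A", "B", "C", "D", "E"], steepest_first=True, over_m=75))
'C B A E D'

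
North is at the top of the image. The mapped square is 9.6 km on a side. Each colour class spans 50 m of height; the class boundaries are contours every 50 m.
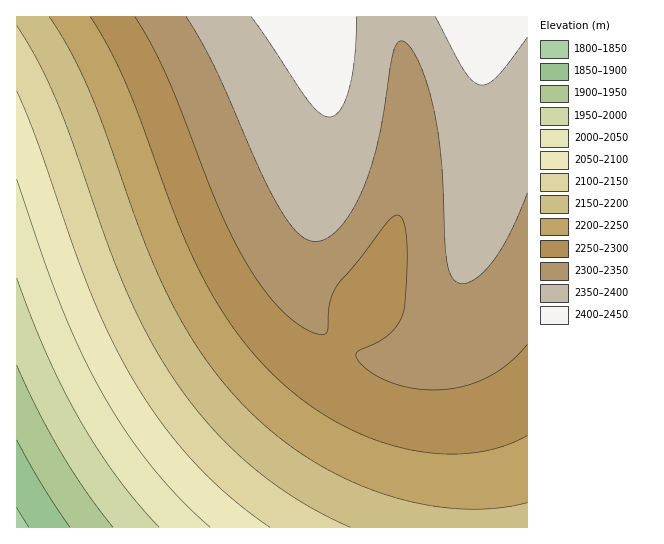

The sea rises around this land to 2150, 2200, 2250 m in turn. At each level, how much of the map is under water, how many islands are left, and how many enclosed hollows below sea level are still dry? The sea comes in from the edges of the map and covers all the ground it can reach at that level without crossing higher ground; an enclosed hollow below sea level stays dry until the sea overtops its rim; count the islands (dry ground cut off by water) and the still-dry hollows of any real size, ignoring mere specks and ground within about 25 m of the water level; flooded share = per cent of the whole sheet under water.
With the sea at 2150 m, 24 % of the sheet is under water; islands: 0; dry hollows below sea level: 0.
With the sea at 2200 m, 34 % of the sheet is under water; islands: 0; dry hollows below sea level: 0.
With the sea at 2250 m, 46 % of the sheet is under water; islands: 0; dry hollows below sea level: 0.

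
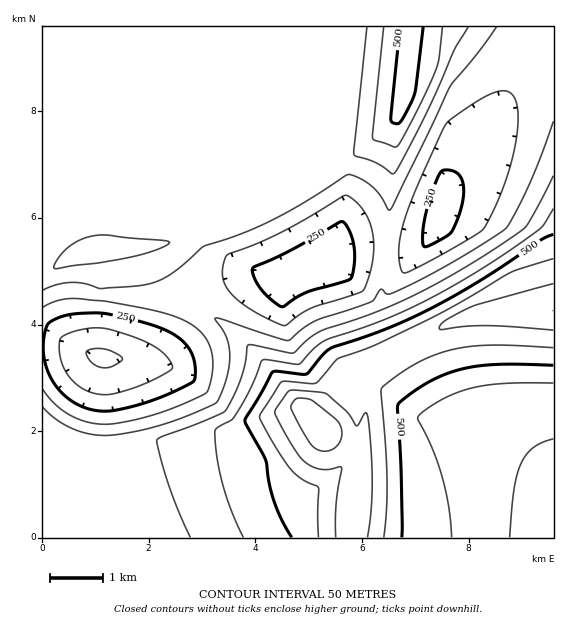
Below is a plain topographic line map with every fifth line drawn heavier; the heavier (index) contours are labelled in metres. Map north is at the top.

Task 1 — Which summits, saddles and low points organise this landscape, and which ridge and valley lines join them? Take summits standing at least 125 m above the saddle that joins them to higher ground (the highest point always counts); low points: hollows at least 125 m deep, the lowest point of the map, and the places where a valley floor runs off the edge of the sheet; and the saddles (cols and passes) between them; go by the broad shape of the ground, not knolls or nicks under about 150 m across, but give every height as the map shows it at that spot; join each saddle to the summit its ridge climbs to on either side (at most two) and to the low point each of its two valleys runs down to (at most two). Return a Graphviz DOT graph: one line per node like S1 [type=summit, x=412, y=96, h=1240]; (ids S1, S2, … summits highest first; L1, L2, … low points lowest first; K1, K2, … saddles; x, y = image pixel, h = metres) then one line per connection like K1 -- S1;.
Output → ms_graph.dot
graph terrain {
  S1 [type=summit, x=324, y=429, h=699];
  S2 [type=summit, x=411, y=35, h=528];
  L1 [type=low, x=104, y=356, h=141];
  L2 [type=low, x=335, y=264, h=209];
  L3 [type=low, x=553, y=536, h=379];
  K1 [type=saddle, x=401, y=355, h=581];
  K2 [type=saddle, x=369, y=385, h=580];
  K3 [type=saddle, x=191, y=307, h=344];
  K1 -- S1;
  K1 -- L2;
  K1 -- L3;
  K2 -- S1;
  K2 -- L1;
  K2 -- L3;
  K3 -- S1;
  K3 -- S2;
  K3 -- L1;
  K3 -- L2;
}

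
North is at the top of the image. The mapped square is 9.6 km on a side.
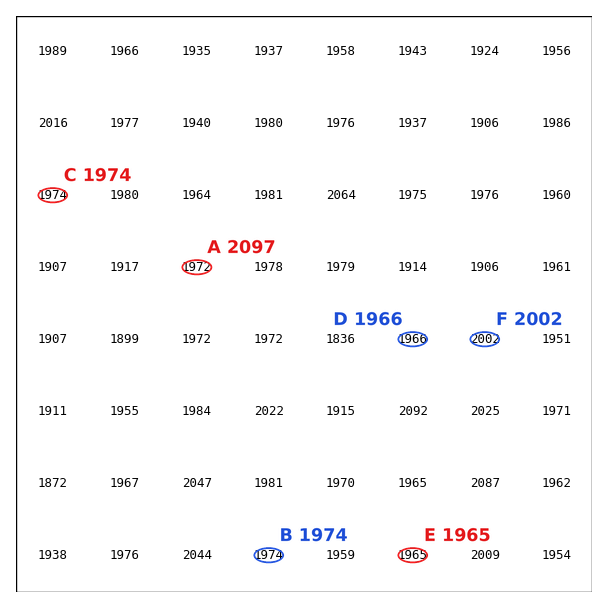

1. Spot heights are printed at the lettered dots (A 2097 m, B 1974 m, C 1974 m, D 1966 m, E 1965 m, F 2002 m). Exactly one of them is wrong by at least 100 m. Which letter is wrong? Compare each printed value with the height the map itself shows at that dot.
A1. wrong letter A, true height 1972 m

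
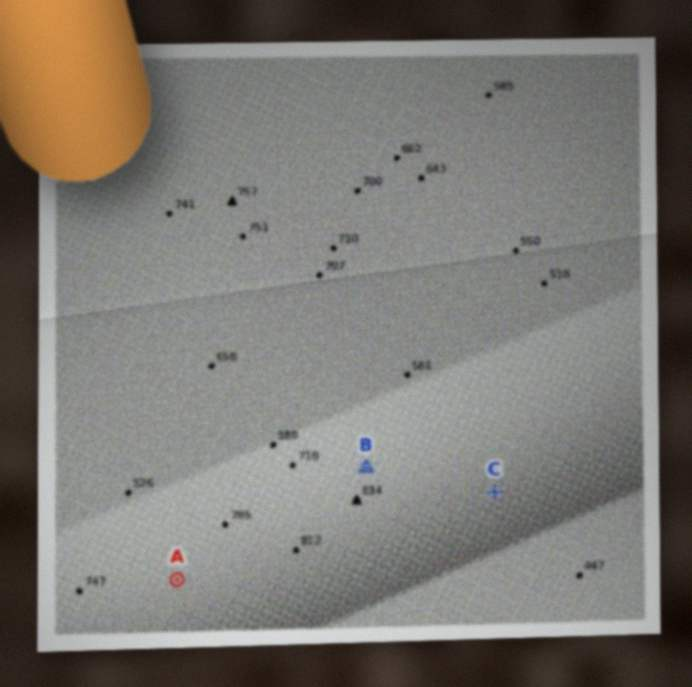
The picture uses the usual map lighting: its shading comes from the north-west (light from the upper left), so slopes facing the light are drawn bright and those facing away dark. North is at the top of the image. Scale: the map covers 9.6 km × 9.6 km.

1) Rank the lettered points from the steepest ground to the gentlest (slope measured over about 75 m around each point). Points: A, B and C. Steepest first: C B A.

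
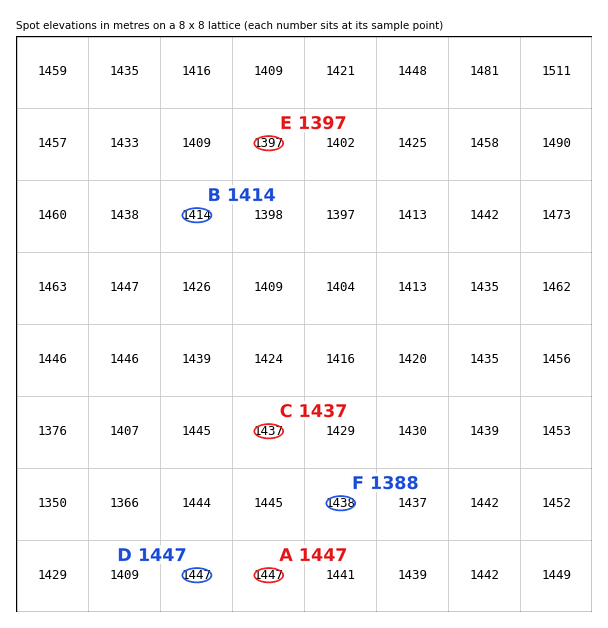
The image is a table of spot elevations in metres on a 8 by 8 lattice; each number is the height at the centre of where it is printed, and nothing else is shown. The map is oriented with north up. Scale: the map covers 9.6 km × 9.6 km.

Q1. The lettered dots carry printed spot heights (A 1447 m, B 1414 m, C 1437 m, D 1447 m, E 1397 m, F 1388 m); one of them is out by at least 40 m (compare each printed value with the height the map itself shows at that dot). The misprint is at F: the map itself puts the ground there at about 1438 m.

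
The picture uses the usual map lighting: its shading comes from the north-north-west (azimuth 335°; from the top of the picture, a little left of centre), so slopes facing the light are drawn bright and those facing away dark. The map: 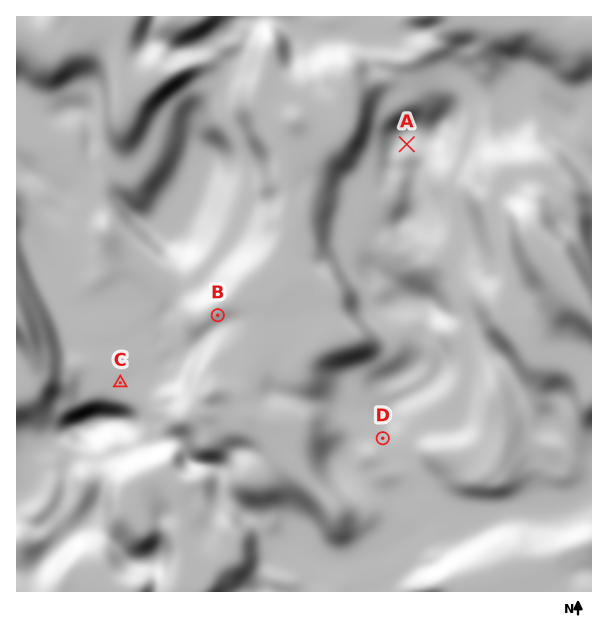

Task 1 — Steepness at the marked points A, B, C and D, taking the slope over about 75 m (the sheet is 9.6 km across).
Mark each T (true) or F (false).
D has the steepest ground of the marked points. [F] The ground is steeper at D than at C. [T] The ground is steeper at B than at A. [F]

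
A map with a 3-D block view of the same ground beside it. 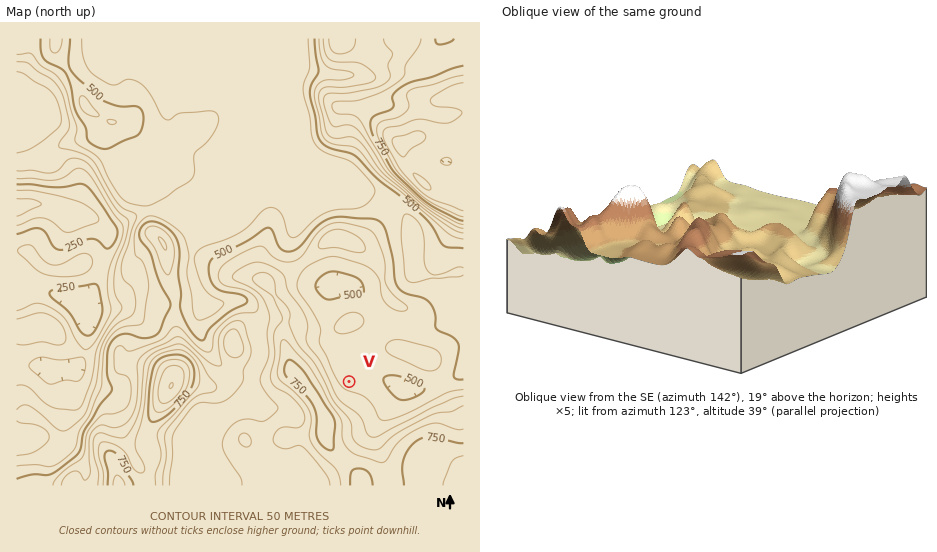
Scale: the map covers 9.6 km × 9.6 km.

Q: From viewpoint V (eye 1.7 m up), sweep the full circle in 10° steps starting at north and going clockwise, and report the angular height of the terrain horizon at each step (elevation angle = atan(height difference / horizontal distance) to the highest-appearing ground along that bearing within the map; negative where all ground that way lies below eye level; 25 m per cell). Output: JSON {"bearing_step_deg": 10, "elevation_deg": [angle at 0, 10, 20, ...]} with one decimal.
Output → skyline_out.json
{"bearing_step_deg": 10, "elevation_deg": [1.7, 4.0, 4.7, 4.2, 0.3, 1.0, 1.3, 1.3, 0.8, -0.6, 2.3, 3.5, 5.3, 6.3, 6.3, 5.6, 5.2, 6.4, 8.1, 10.6, 13.4, 15.5, 16.4, 16.9, 17.1, 16.8, 15.9, 14.5, 12.8, 10.4, 7.1, 4.2, 3.3, 1.1, 0.5, 1.5]}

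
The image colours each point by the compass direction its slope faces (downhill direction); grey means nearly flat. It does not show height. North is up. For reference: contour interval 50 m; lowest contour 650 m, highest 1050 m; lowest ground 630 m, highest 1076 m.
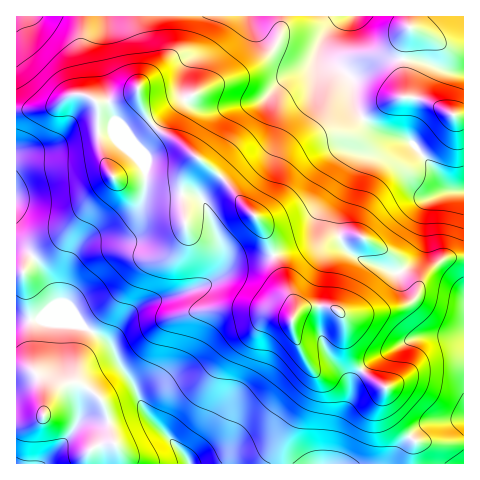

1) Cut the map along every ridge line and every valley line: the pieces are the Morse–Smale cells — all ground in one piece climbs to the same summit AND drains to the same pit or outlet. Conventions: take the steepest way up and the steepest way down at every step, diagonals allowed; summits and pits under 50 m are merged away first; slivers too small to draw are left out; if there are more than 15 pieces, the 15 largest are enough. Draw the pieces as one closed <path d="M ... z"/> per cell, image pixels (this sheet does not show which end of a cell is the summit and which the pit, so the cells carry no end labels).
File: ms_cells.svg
<path d="M138 90l-7 5-23 7-10 2-11-9-14-1-20 13-37 4 0 209 24-1 14 5 28 1 24 15 7 8 9 21 11 14 14 31 37 40 5 10 222 0 4-23-23-24-6-13 0-16-21-14-12-13-6-13-2-26-3-7 0-1 19 1 35-6 14-6 6-6-1-7-13-14-9-19-11-9-25-13-9 0-16 5-34 30-7 13 1 15-18-41-7-22-9-17-44-48-36-29-18-9-10-10-9-18z"/><path d="M363 119l-20 14-24 4-22 12-10 10-4 7-3 20-6 13-12 14-7 3 12 19 7 22 17 39 0-13 7-13 28-26 16-8 19 0 28 17 28 42 4-14 5-7 14-13 8-3 16-1 0-65-16-4-37-46-27-8z"/><path d="M347 16l-64 0-5 24-14 19-21 14-56 25-15 14-8 13 0 7 3 3 15 9 32 26 41 46 7-3 12-14 6-13 3-20 4-7 10-10 22-12 24-4 19-15-8-15-3-25-26-23-3-7 1-10 7-11z"/><path d="M463 258l-15 0-8 3-14 13-5 7-5 16-13 9-42 9-19-1 3 8 2 26 6 13 12 13 21 14 0 16 6 13 23 24-3 12 0 11 52-1z"/><path d="M138 16l-121 0-1 94 37-3 20-13 14 1 14 9 16-4 20-8 10-31-1-14-6-15z"/><path d="M40 319l-24 2 0 47 15 2 6 5 6 15 2 20 8-16 9-8 11-4 11 4 18 16 12 40-12 2-11 5-4 5 1 10 101-1-5-9-37-40-14-31-11-14-9-21-7-8-24-15-28-1z"/><path d="M463 16l-54 1 0 14-7 24 2 42-9 2-33 19 22 16 27 8 34 43 11 6 8-1z"/><path d="M281 16l-142 0-1 10 8 21 1 14-9 24 0 12 12 25 14 11 0-8 5-8 18-19 31-16 18-5 28-18 14-19z"/><path d="M27 368l-11 1 1 95 70 0 0-10 4-5 11-5 12-2-9-36-13-14-16-10-12 3-12 10-7 15-5-28-6-11z"/><path d="M409 16l-61 0-18 10-7 12-1 10 3 7 26 23 3 25 9 15 32-19 9-2-2-42 7-24z"/>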